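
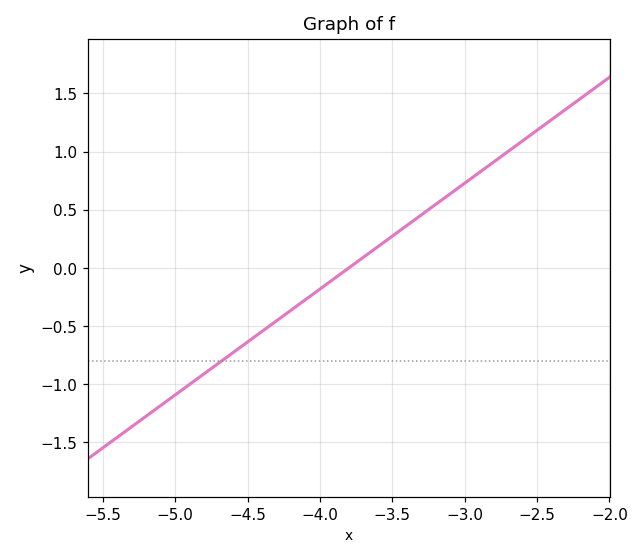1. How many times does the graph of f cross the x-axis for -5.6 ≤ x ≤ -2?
1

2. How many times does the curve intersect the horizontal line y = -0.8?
1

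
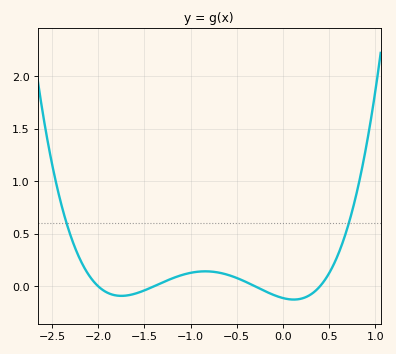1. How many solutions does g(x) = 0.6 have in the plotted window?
2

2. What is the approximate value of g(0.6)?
0.309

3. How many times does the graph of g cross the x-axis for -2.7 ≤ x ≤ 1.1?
4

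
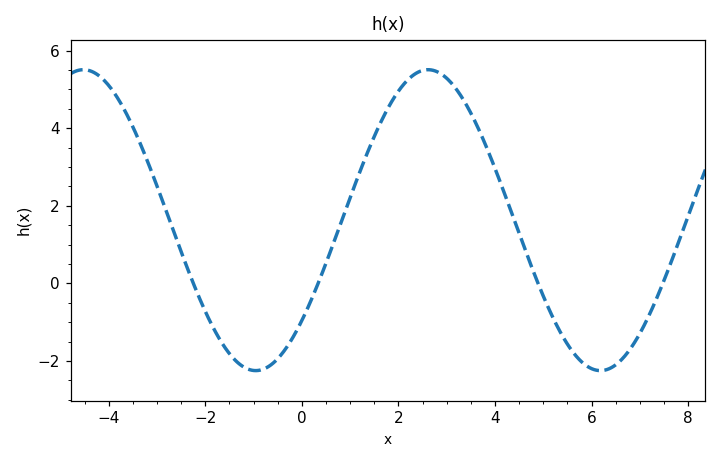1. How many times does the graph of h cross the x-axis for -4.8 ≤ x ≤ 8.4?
4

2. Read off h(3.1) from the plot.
5.2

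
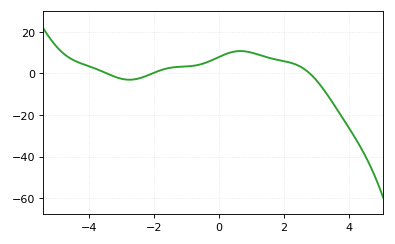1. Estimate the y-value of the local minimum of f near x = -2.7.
-3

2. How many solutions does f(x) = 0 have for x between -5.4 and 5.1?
3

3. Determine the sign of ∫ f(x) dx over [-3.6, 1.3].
positive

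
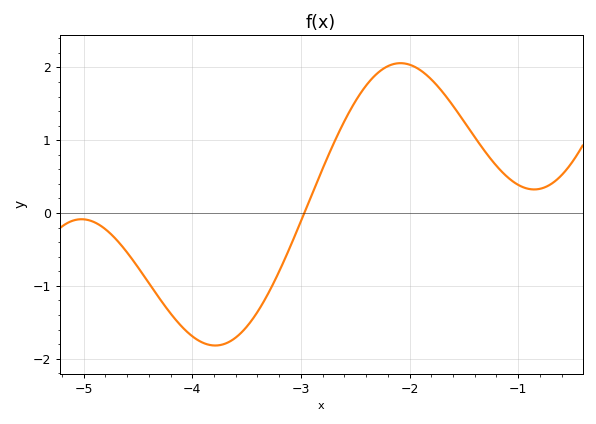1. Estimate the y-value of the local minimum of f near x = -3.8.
-1.8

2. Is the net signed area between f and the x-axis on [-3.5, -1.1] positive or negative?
positive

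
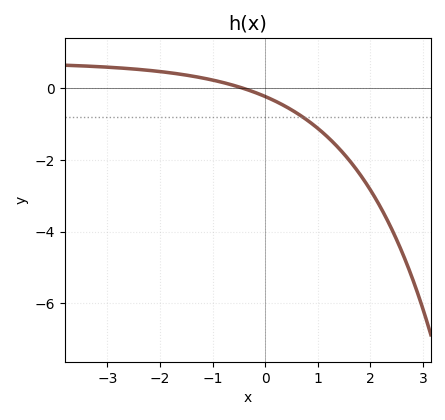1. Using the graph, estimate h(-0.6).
0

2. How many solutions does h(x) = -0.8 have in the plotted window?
1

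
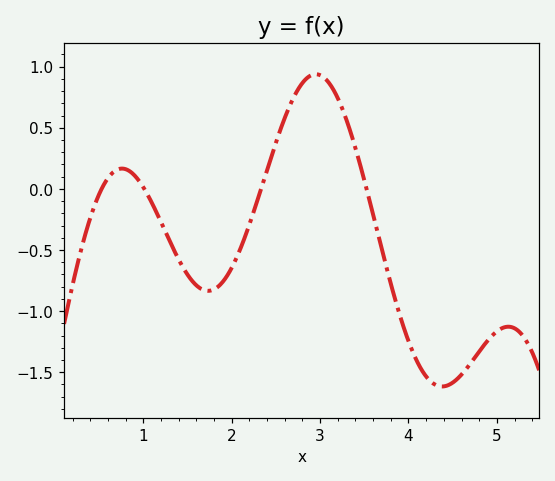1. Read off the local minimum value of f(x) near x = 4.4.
-1.62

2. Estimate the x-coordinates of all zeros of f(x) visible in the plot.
0.528, 1.01, 2.33, 3.53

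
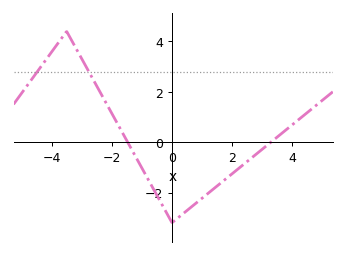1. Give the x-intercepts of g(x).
-1.4, 3.2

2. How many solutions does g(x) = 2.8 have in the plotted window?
2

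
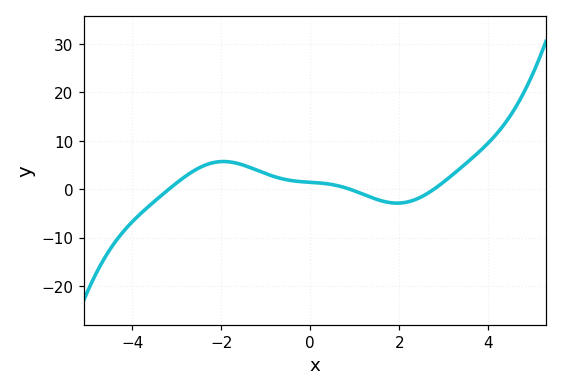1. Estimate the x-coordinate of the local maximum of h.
-2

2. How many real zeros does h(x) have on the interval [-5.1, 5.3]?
3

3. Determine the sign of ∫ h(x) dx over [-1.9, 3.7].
positive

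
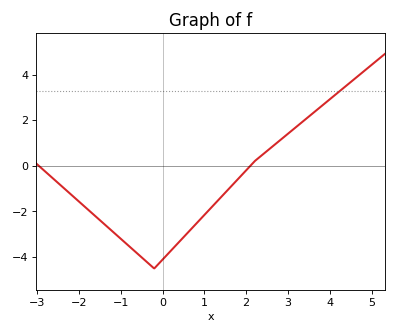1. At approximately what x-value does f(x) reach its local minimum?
-0.2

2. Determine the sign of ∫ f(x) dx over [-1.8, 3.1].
negative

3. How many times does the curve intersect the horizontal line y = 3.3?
1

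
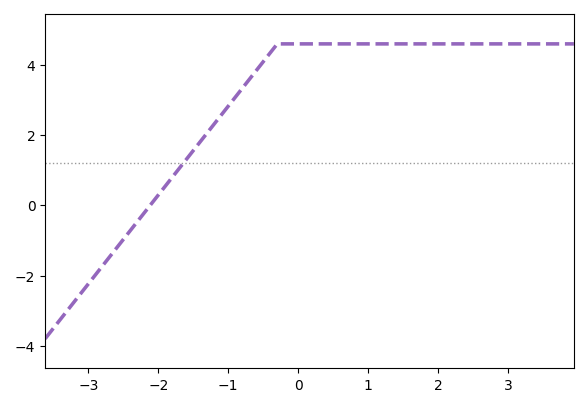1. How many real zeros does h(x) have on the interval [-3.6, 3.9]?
1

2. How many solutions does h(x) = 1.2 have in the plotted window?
1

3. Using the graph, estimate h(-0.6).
3.8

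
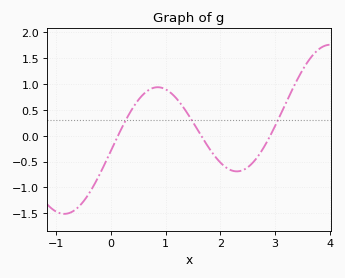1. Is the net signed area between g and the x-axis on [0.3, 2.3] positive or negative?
positive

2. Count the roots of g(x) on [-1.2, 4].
3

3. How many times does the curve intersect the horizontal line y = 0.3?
3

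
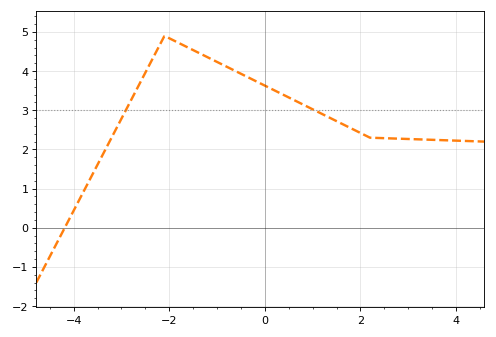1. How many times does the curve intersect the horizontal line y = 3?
2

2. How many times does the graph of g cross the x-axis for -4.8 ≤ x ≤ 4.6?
1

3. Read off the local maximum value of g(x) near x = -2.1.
4.9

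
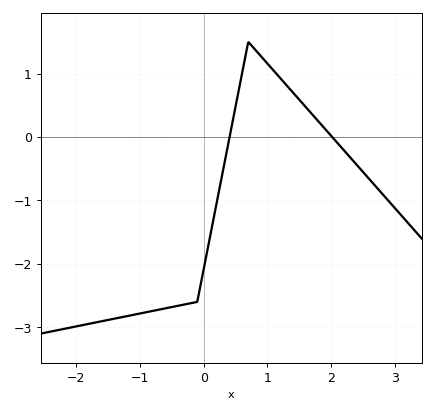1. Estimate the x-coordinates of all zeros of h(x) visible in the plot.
0.407, 2.02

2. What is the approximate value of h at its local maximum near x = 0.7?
1.5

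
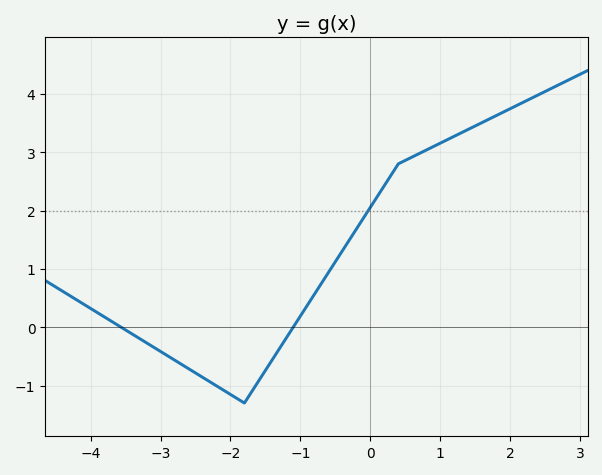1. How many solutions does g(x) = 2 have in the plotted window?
1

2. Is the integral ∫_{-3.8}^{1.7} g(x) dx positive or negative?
positive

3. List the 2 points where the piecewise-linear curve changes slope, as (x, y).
(-1.8, -1.3); (0.4, 2.8)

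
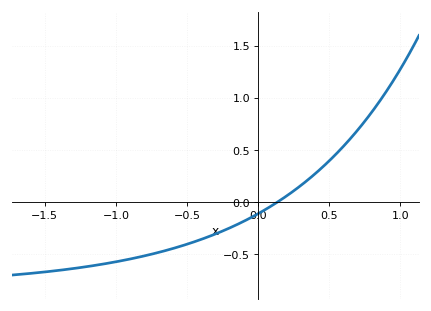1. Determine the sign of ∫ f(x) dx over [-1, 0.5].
negative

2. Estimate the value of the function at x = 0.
-0.11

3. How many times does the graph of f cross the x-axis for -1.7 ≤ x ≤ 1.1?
1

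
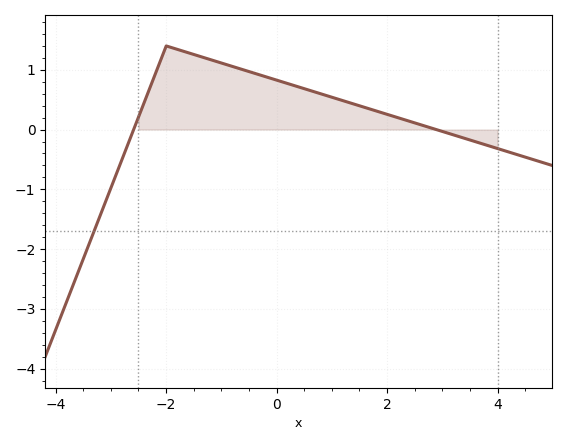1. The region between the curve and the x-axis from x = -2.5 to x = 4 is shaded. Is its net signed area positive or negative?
positive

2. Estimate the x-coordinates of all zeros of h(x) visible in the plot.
-2.6, 2.8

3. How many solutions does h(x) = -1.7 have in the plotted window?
1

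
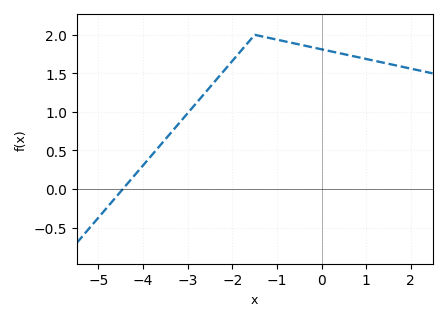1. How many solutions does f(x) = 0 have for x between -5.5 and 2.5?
1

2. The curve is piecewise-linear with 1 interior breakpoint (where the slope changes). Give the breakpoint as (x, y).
(-1.5, 2)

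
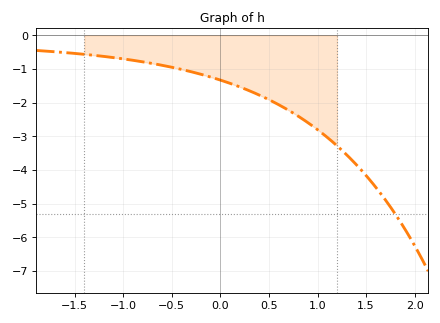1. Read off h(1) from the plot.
-2.8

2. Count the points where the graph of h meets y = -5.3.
1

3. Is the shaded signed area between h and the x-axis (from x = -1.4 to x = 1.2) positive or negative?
negative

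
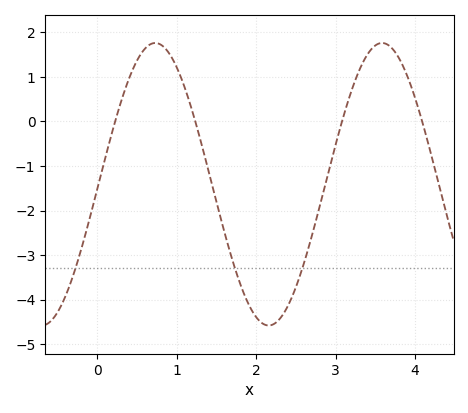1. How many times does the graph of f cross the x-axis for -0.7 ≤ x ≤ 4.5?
4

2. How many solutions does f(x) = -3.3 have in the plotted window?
3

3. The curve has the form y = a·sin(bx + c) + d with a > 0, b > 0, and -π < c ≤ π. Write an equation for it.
y = 3.17sin(2.2x - 0.03) - 1.41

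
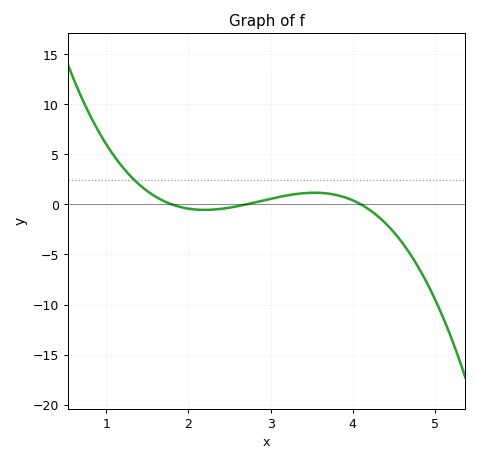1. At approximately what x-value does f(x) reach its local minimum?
2.2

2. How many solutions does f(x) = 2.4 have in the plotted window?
1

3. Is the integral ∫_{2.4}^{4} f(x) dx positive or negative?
positive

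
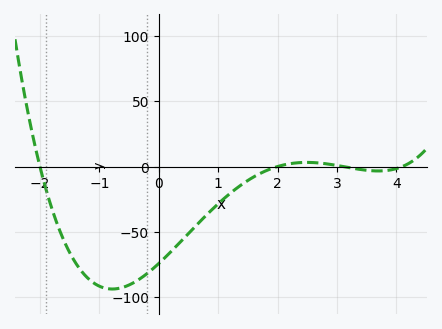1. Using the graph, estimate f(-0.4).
-88.3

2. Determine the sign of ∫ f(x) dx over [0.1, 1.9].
negative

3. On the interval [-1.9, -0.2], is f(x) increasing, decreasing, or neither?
neither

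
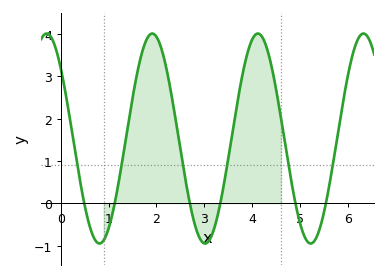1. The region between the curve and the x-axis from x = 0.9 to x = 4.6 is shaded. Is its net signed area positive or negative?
positive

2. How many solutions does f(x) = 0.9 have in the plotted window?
6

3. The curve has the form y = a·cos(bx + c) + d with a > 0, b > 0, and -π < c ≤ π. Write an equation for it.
y = 2.48cos(2.85x + 0.83) + 1.53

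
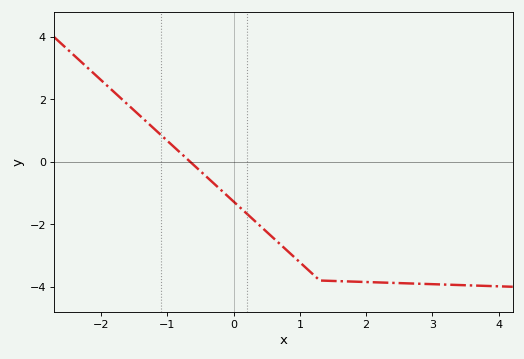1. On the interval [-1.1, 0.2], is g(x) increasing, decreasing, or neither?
decreasing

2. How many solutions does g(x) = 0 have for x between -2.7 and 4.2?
1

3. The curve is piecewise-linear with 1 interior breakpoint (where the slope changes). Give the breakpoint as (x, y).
(1.3, -3.8)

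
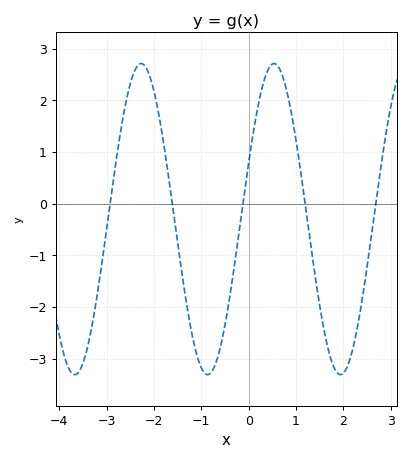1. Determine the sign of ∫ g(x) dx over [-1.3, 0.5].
negative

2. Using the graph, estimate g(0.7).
2.51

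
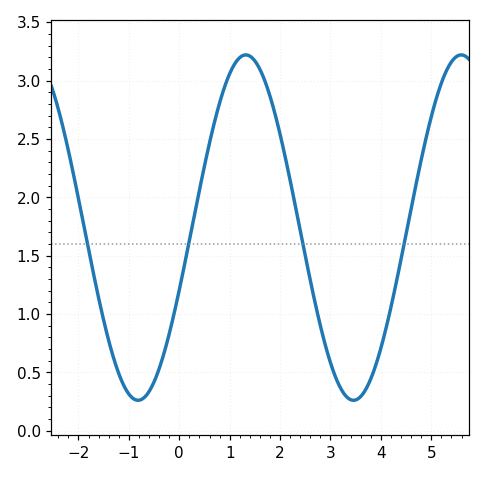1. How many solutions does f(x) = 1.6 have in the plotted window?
4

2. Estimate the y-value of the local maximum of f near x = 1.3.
3.2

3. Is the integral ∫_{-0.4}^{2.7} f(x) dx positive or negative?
positive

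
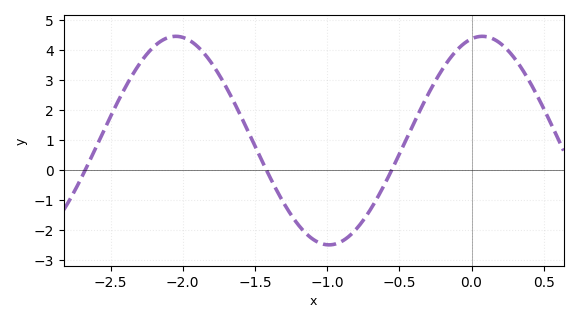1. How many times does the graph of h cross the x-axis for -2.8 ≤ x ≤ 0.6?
3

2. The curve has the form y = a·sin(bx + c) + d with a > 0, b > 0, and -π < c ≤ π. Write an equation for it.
y = 3.48sin(2.96x + 1.35) + 0.98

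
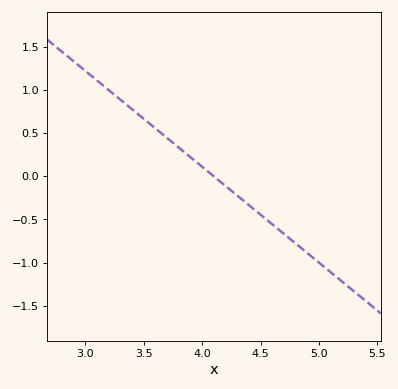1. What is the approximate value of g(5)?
-0.999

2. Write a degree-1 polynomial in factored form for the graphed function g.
y = -1.11(x - 4.1)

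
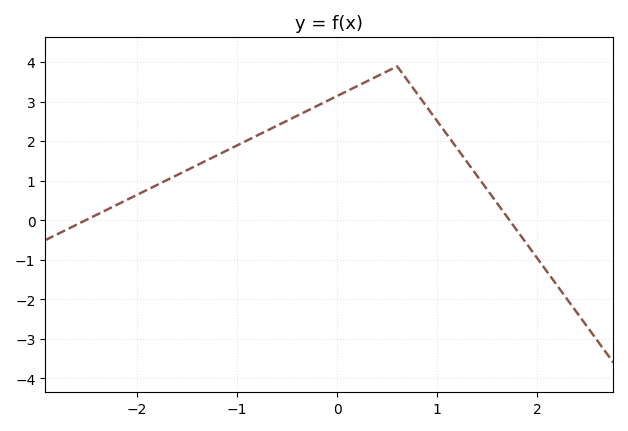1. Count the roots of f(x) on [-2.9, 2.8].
2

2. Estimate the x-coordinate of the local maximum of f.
0.6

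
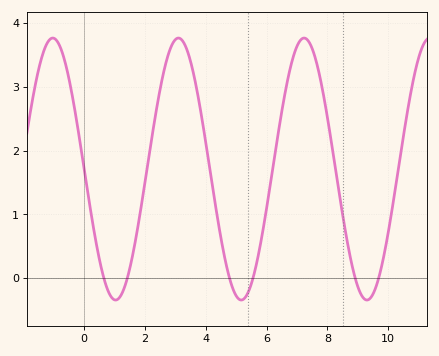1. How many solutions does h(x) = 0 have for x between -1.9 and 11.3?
6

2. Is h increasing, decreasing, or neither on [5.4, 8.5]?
neither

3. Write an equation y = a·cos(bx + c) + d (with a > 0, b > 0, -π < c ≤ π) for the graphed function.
y = 2.05cos(1.5x + 1.6) + 1.71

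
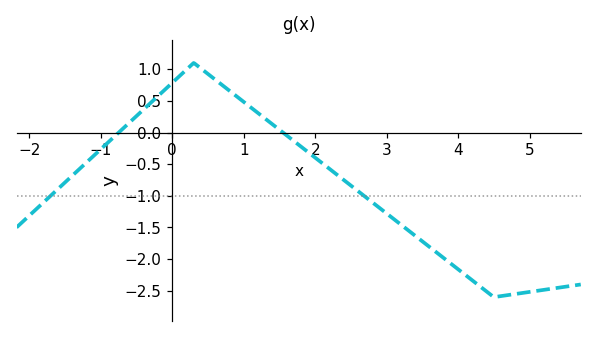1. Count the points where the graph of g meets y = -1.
2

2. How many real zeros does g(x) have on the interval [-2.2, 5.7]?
2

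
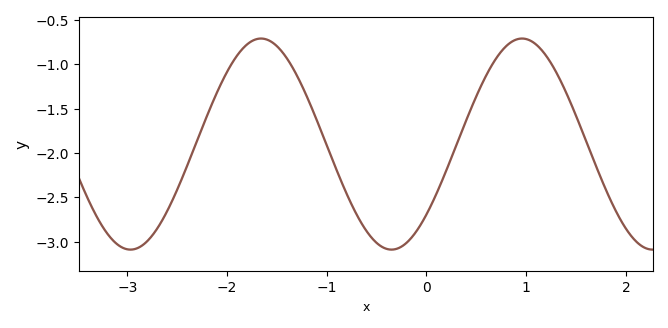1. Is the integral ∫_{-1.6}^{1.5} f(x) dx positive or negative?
negative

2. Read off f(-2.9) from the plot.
-3.05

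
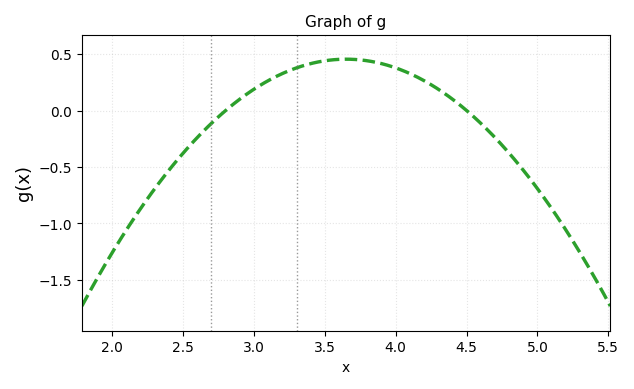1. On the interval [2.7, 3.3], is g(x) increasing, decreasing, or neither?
increasing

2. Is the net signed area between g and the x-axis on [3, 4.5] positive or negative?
positive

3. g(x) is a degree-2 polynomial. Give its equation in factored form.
y = -0.63(x - 2.8)(x - 4.5)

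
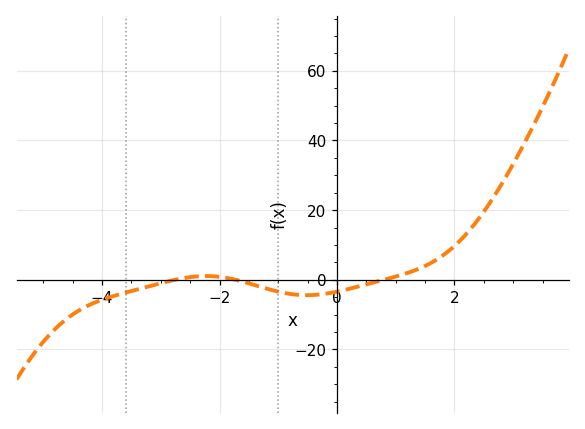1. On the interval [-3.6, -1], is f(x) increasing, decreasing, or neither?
neither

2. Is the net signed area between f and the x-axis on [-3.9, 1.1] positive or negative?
negative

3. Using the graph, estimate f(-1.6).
0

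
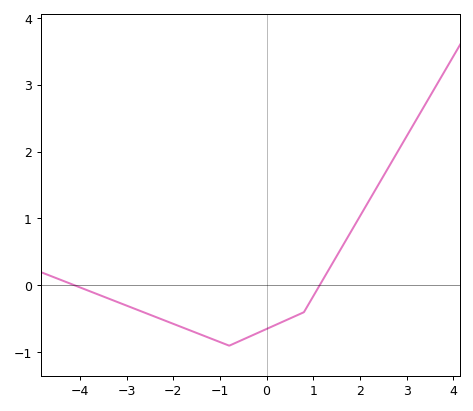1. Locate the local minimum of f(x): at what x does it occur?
-0.8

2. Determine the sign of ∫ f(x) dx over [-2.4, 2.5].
negative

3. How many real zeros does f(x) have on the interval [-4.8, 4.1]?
2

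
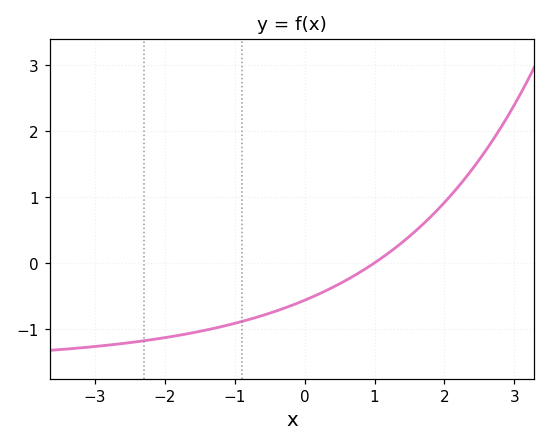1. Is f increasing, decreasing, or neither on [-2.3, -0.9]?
increasing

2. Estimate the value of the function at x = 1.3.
0.2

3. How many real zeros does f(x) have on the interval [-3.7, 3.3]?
1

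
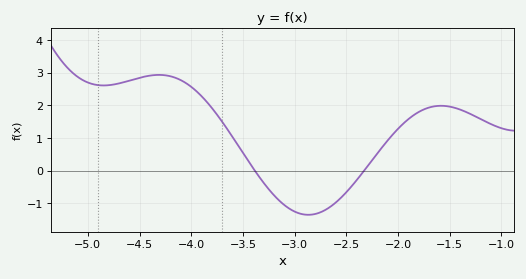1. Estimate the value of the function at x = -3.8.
1.9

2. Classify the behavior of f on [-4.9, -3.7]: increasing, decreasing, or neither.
neither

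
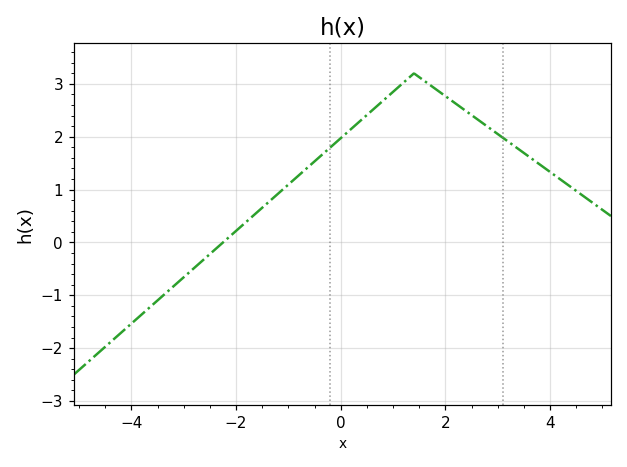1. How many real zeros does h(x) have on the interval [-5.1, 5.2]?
1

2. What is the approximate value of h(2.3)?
2.55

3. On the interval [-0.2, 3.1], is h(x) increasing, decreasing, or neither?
neither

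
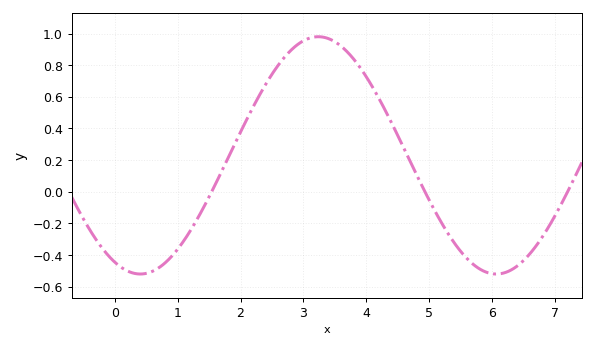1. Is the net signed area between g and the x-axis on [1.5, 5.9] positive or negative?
positive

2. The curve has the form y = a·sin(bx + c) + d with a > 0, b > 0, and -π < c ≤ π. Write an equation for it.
y = 0.75sin(1.11x - 2.02) + 0.23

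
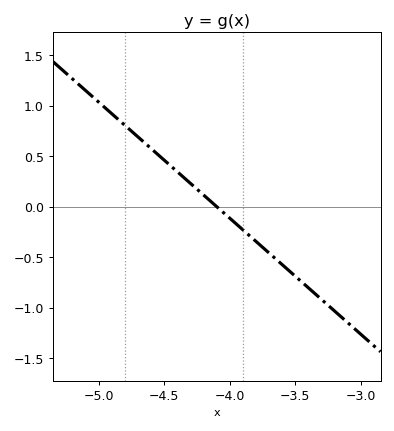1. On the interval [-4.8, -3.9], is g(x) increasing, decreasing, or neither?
decreasing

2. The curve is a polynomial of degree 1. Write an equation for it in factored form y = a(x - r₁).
y = -1.15(x + 4.1)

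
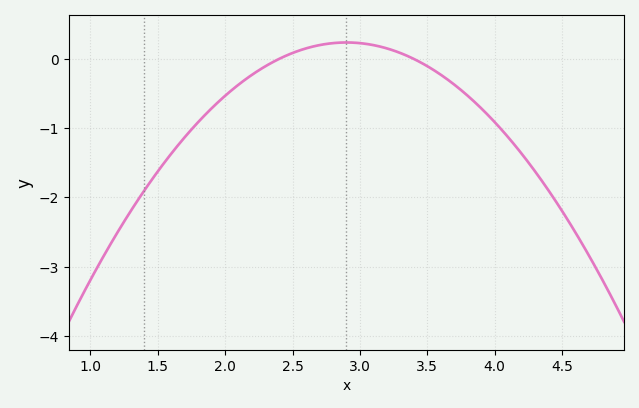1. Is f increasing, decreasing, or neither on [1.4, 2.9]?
increasing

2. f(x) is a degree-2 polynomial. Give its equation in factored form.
y = -0.95(x - 2.4)(x - 3.4)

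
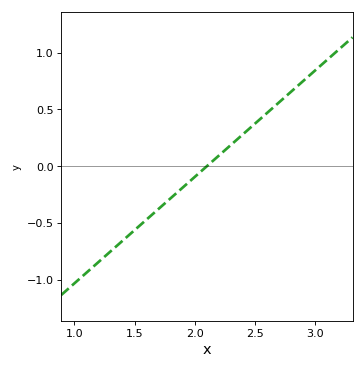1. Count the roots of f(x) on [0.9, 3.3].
1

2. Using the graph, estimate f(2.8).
0.658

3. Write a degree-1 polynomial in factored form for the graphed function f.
y = 0.94(x - 2.1)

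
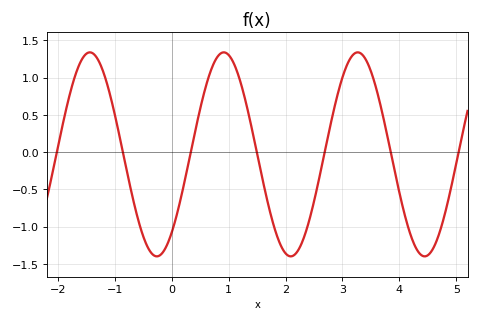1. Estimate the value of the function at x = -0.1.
-1.27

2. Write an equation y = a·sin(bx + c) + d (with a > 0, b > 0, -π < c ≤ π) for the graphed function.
y = 1.37sin(2.67x - 0.87) - 0.03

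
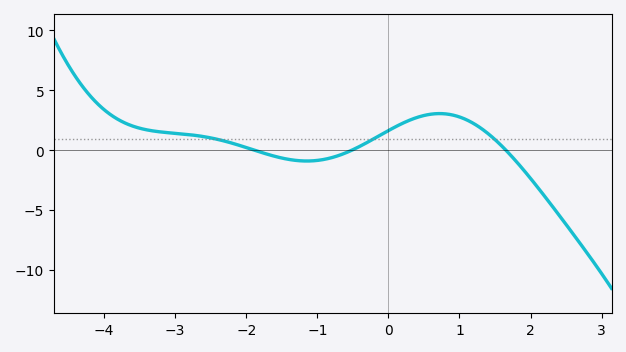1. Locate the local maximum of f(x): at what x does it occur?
0.8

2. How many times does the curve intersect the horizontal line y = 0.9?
3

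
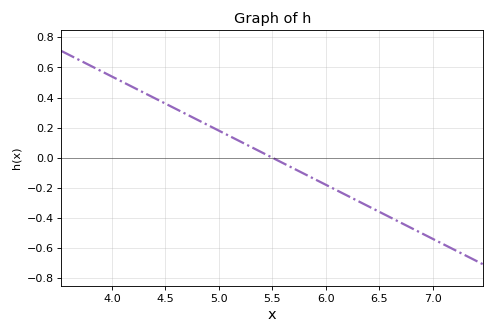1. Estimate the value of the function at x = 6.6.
-0.4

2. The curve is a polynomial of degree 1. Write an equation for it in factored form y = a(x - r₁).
y = -0.36(x - 5.5)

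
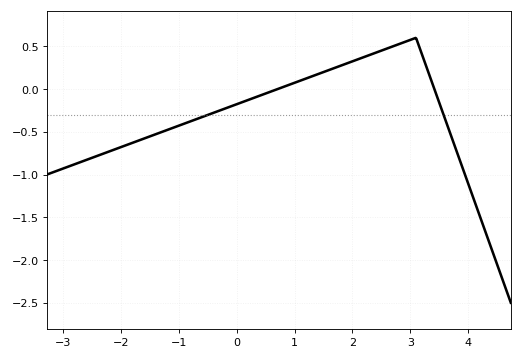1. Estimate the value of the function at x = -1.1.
-0.45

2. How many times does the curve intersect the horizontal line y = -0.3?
2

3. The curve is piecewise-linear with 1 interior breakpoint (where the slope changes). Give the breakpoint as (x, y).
(3.1, 0.6)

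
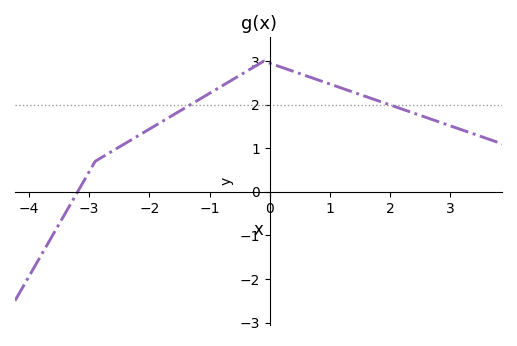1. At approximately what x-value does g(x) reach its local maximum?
-0.1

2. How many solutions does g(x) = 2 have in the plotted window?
2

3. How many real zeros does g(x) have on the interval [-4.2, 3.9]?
1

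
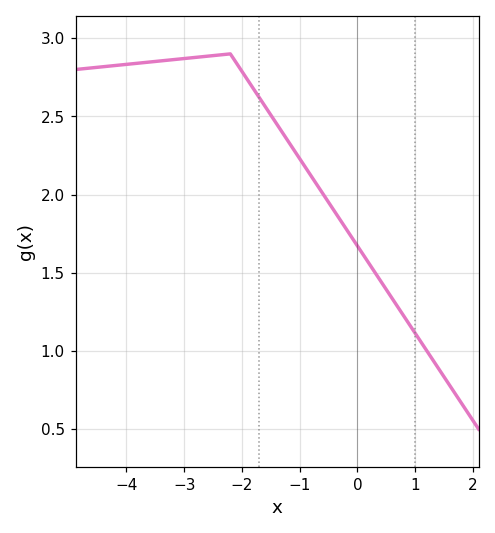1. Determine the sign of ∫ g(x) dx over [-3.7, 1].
positive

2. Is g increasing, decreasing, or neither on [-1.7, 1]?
decreasing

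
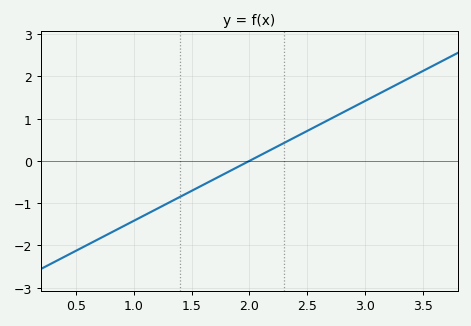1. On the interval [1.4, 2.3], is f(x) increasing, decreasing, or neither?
increasing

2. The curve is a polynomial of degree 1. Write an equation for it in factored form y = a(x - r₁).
y = 1.42(x - 2)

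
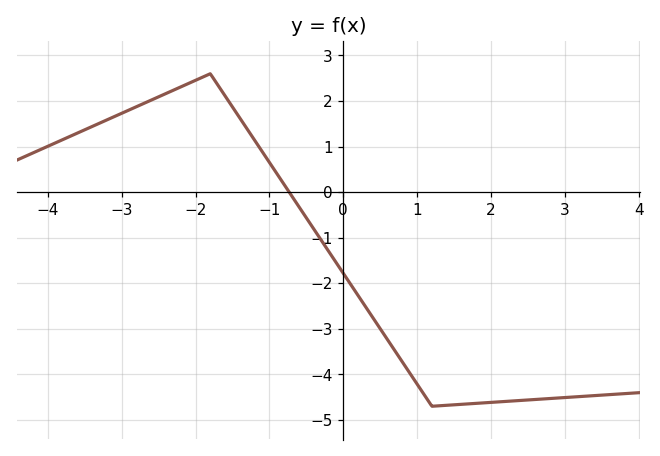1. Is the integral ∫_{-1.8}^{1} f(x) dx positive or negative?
negative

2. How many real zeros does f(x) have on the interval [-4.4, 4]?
1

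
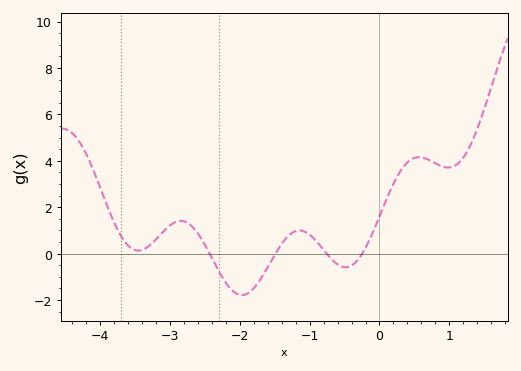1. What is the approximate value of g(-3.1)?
1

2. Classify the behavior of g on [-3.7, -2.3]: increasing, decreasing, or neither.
neither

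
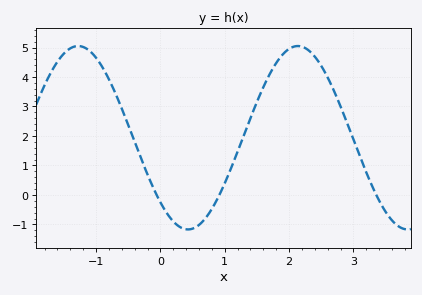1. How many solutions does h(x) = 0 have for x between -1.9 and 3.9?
3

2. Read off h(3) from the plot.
1.9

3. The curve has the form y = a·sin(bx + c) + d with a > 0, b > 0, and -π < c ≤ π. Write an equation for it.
y = 3.11sin(1.8x - 2.4) + 1.94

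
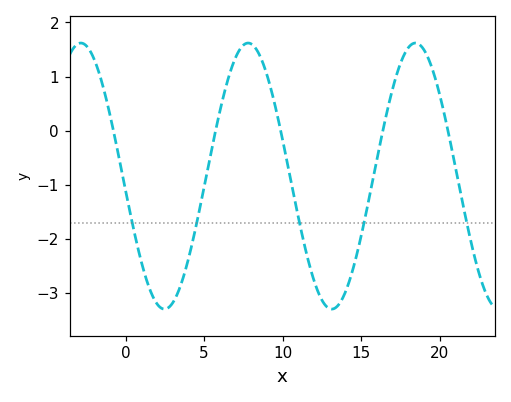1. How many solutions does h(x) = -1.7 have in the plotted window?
5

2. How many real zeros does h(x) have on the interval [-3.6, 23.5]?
5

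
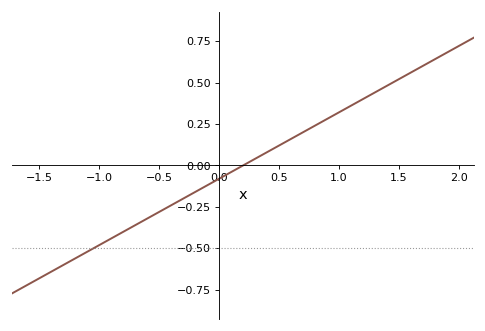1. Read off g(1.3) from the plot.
0.44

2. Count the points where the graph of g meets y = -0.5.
1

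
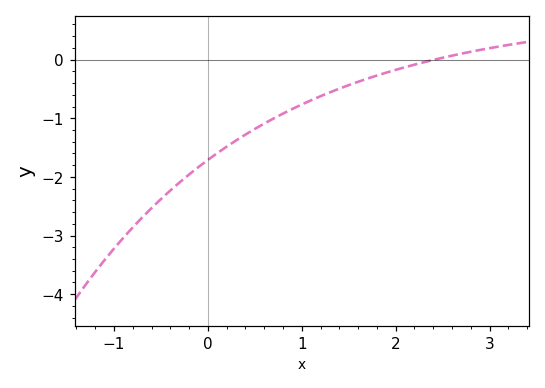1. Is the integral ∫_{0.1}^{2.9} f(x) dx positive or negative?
negative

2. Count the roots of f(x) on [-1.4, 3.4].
1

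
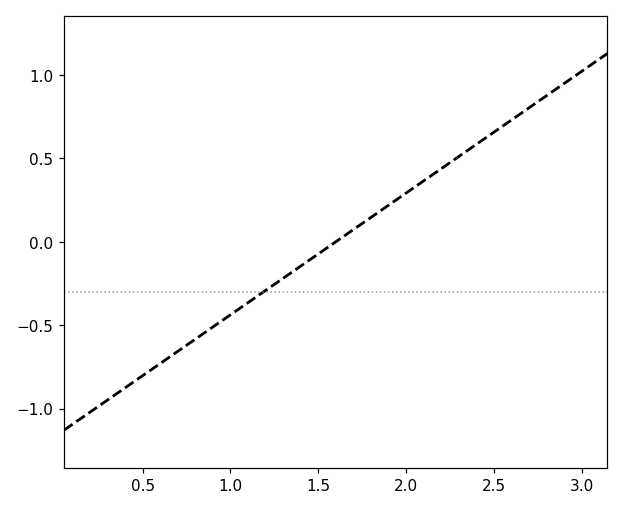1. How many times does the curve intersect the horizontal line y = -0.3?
1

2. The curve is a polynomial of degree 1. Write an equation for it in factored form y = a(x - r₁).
y = 0.73(x - 1.6)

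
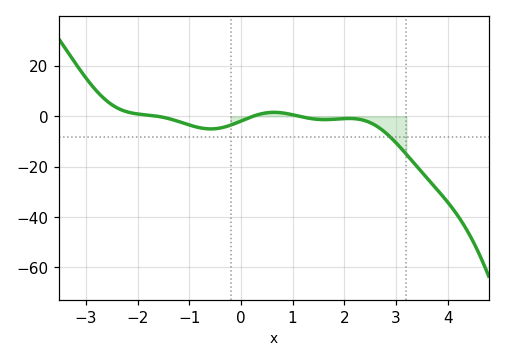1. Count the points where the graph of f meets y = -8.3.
1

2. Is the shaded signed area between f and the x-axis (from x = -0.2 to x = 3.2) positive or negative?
negative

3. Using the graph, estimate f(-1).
-3.44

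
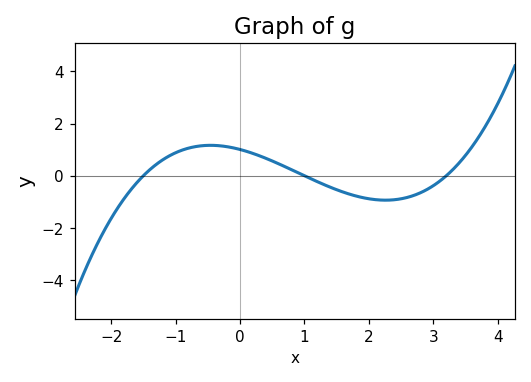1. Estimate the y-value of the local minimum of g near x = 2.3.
-0.935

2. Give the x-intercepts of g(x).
-1.5, 1, 3.2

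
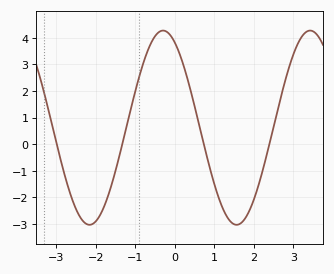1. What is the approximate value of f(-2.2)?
-3.02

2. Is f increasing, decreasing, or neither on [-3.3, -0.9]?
neither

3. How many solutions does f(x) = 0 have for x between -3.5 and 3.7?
4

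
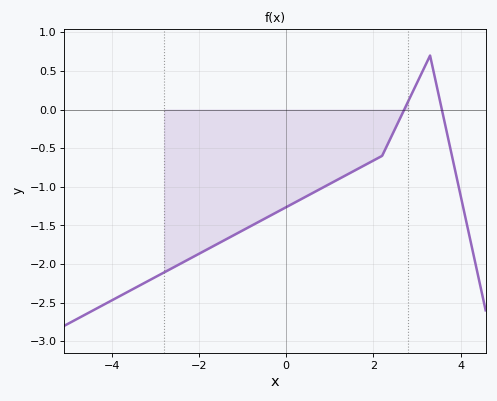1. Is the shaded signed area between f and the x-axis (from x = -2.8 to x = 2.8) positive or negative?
negative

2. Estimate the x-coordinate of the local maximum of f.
3.2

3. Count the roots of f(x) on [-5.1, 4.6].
2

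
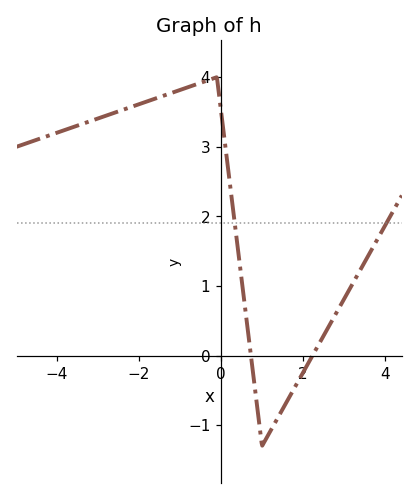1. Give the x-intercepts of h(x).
0.73, 2.23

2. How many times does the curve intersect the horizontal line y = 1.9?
2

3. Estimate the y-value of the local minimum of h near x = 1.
-1.3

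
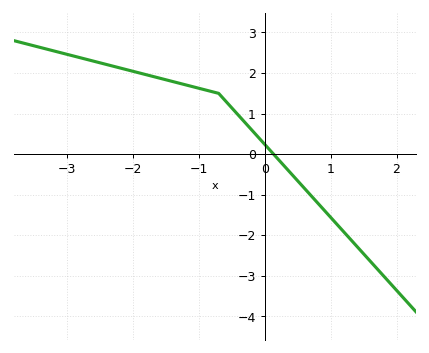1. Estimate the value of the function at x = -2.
2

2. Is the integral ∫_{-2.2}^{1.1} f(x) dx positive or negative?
positive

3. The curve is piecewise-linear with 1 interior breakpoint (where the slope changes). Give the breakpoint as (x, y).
(-0.7, 1.5)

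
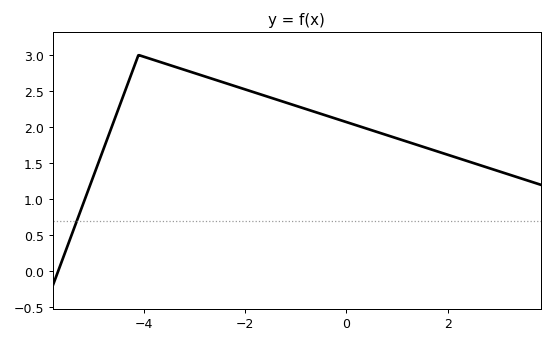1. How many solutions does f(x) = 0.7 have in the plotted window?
1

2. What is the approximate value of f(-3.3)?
2.82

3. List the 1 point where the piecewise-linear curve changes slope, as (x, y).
(-4.1, 3)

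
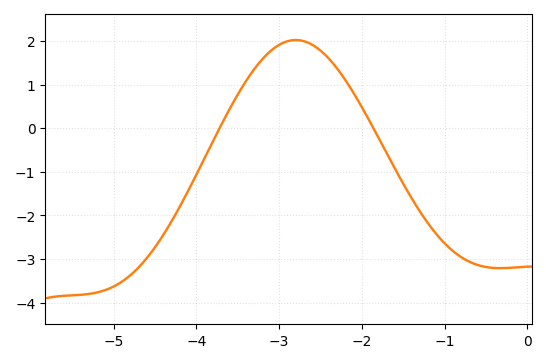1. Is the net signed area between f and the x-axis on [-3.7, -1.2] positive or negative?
positive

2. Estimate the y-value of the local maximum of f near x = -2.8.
2.02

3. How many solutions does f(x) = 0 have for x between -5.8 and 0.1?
2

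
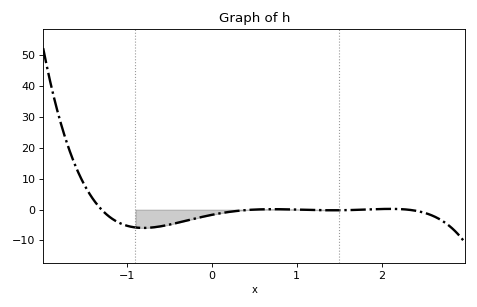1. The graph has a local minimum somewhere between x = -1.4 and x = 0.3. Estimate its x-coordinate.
-0.8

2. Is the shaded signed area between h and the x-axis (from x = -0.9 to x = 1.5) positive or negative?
negative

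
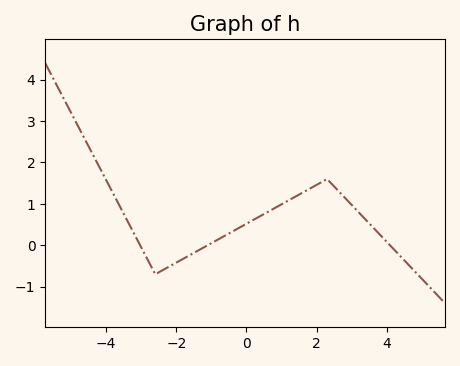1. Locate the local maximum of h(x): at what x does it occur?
2.3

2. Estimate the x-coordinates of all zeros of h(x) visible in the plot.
-3.03, -1.11, 4.09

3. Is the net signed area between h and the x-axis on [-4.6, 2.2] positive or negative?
positive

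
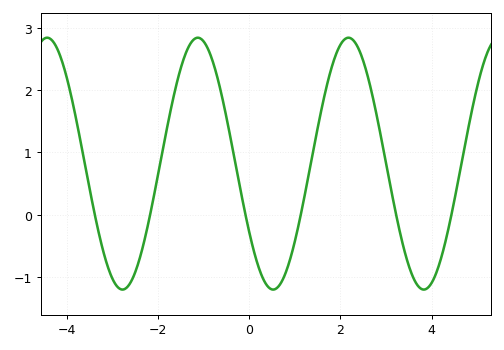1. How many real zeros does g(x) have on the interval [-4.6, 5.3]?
6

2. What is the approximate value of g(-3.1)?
-0.85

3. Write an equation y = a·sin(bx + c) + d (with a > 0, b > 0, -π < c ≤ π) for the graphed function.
y = 2.02sin(1.9x - 2.56) + 0.82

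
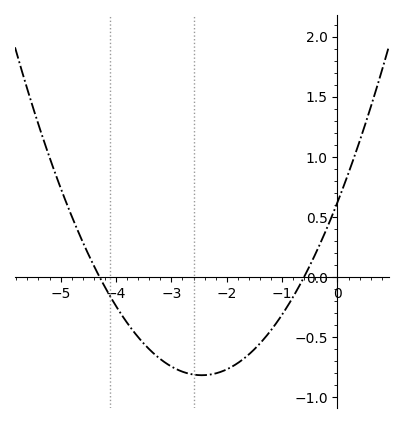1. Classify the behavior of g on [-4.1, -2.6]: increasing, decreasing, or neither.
decreasing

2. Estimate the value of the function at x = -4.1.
-0.15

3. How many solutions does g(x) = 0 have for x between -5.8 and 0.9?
2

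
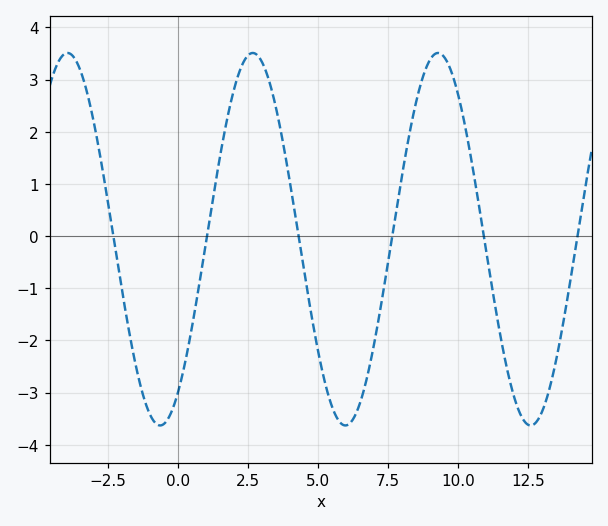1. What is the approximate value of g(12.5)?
-3.6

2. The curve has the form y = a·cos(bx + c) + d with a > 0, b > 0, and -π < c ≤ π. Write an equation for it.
y = 3.57cos(0.95x - 2.5) - 0.06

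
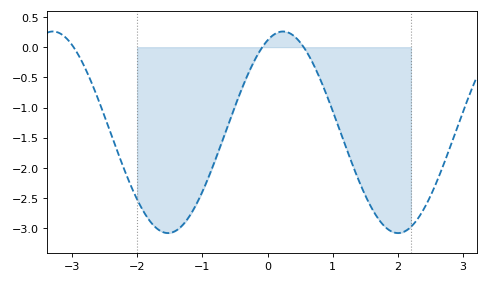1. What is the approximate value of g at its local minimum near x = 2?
-3.08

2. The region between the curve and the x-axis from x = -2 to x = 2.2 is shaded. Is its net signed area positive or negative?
negative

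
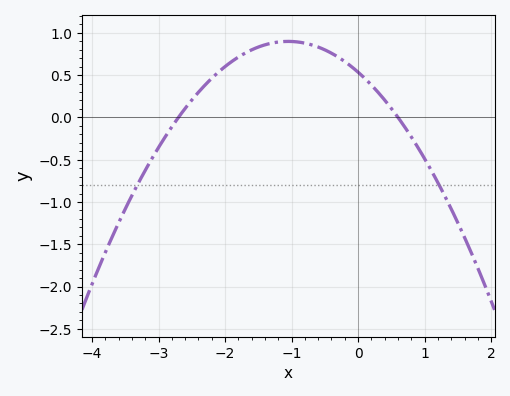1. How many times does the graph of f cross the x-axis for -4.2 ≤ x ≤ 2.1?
2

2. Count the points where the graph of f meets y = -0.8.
2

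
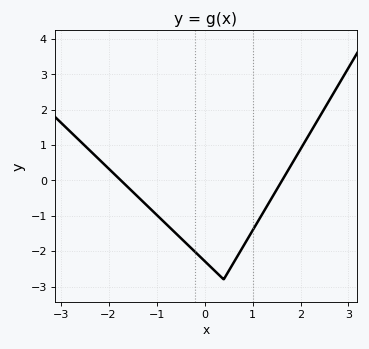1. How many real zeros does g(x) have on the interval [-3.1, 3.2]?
2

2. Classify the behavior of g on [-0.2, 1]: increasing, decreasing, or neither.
neither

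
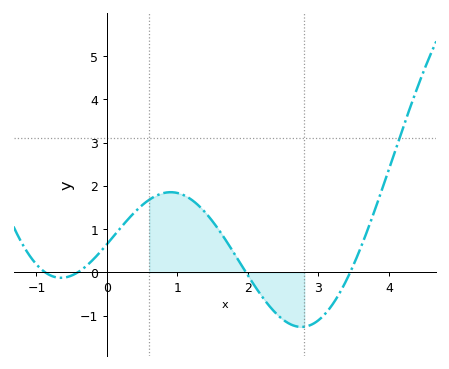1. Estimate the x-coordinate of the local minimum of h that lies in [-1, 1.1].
-0.7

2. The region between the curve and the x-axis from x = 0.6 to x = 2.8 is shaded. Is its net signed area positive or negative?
positive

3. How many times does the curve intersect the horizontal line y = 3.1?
1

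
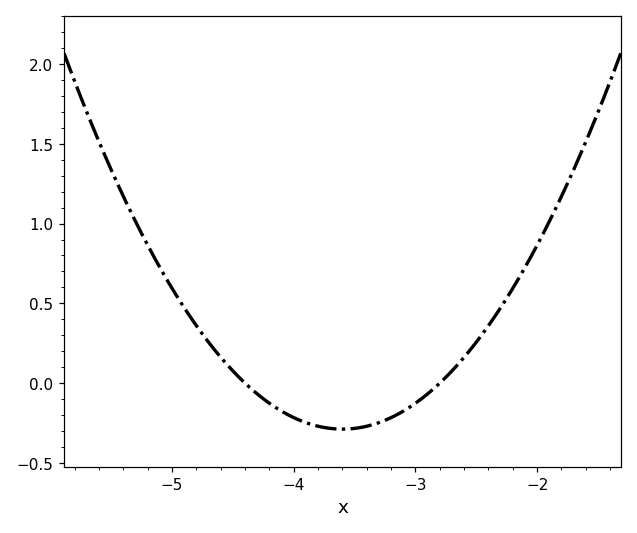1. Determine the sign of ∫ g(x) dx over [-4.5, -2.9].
negative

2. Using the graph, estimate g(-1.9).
1.01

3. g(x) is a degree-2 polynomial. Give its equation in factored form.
y = 0.45(x + 4.4)(x + 2.8)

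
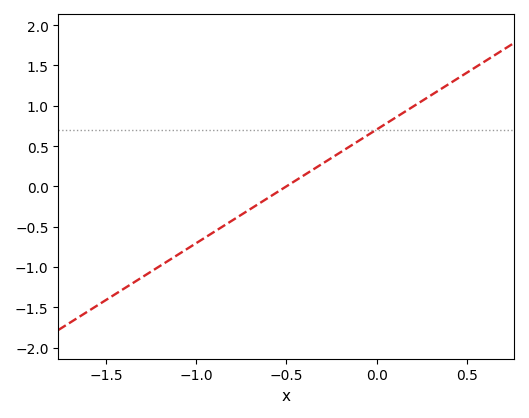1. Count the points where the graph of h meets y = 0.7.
1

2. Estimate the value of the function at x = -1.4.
-1.25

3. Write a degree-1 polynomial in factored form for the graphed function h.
y = 1.41(x + 0.5)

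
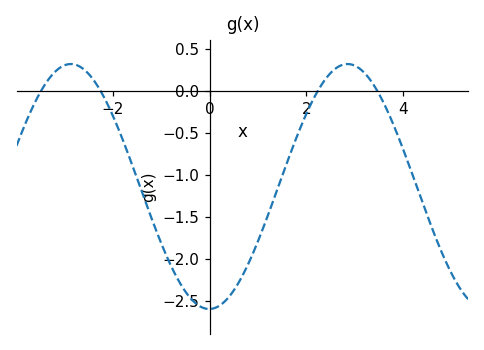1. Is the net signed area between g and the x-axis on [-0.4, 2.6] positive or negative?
negative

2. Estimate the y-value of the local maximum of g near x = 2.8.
0.3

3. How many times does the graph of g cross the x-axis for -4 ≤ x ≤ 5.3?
4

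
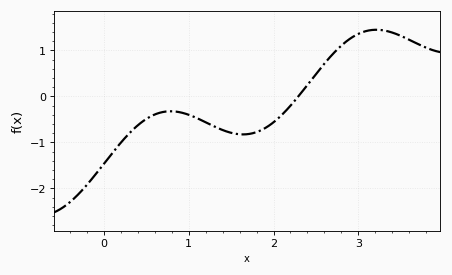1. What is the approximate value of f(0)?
-1.46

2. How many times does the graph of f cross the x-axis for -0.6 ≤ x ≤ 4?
1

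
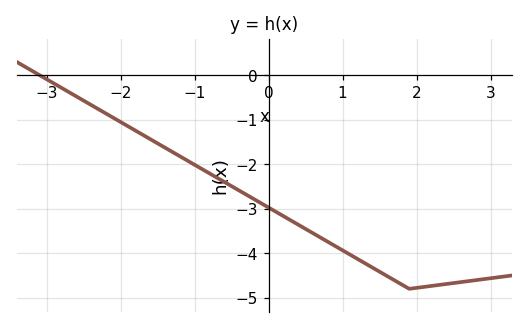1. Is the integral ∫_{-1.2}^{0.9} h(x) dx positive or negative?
negative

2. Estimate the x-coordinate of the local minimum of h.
1.9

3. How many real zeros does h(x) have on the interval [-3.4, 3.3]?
1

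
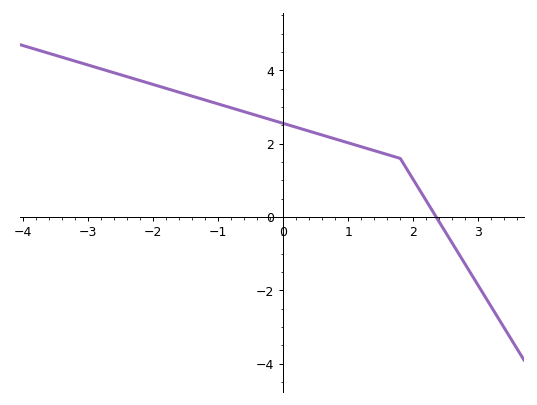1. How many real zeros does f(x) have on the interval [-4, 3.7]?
1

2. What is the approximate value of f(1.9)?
1.4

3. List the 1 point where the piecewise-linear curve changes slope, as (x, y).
(1.8, 1.6)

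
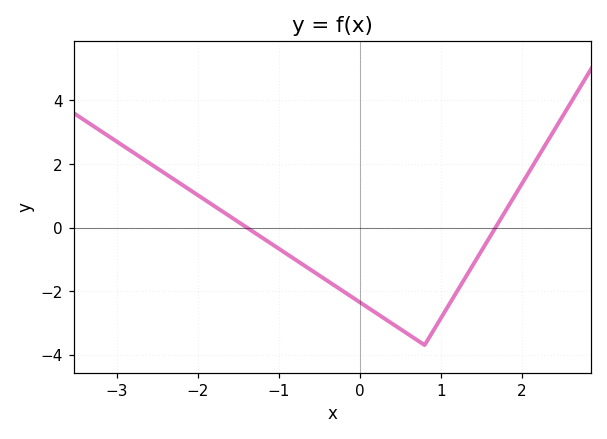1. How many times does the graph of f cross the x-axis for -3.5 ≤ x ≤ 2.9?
2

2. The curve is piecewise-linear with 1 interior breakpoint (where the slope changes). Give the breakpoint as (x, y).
(0.8, -3.7)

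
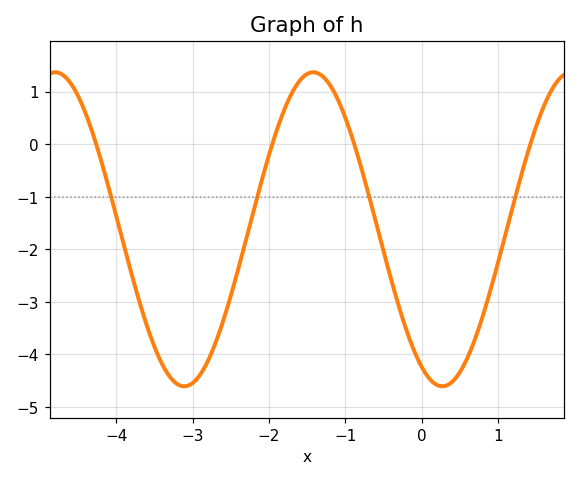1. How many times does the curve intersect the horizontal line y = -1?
4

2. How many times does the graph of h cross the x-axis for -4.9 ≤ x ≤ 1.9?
4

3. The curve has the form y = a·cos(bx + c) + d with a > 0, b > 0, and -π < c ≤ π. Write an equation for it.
y = 2.99cos(1.86x + 2.64) - 1.62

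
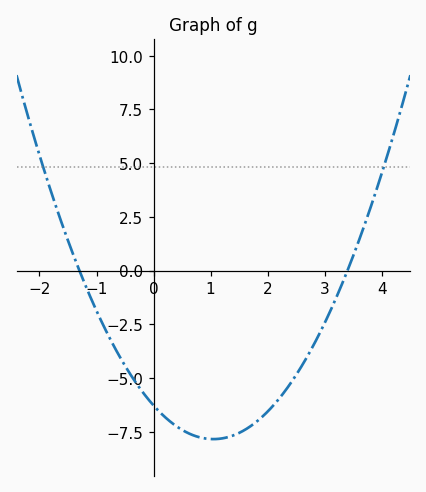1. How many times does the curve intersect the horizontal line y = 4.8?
2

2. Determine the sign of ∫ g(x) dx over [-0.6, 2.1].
negative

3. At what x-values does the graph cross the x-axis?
-1.3, 3.4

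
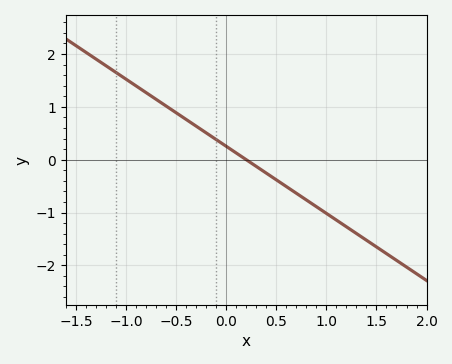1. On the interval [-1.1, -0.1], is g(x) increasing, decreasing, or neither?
decreasing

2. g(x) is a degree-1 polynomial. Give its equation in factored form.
y = -1.27(x - 0.2)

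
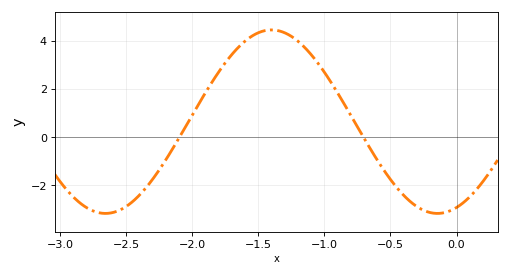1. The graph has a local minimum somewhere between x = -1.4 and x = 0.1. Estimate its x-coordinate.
-0.145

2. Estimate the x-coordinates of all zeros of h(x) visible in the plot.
-2.1, -0.705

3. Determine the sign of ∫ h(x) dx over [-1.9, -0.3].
positive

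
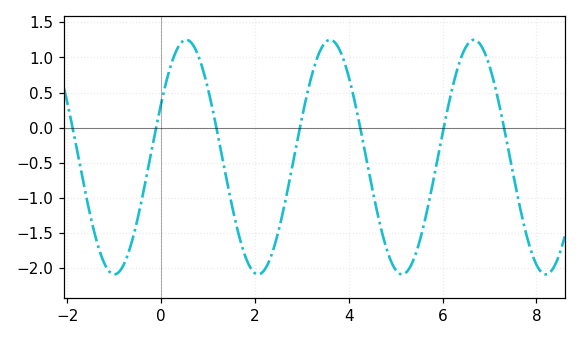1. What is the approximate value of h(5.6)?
-1.4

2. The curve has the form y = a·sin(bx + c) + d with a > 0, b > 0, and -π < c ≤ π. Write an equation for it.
y = 1.67sin(2x + 0.47) - 0.42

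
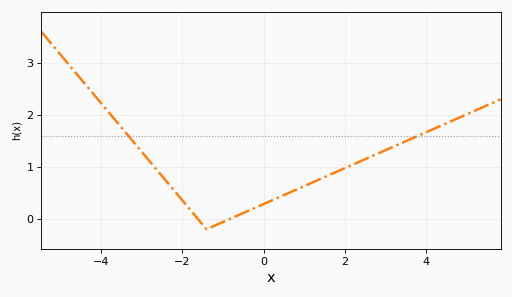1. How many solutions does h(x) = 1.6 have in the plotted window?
2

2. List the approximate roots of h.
-1.61, -0.822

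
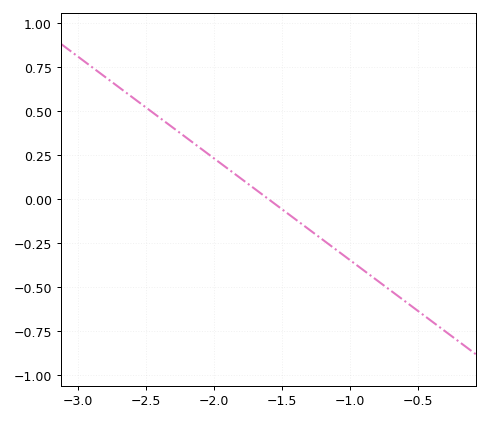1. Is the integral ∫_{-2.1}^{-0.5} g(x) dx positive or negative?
negative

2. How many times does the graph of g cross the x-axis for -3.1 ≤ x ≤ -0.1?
1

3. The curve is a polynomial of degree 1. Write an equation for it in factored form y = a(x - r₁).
y = -0.58(x + 1.6)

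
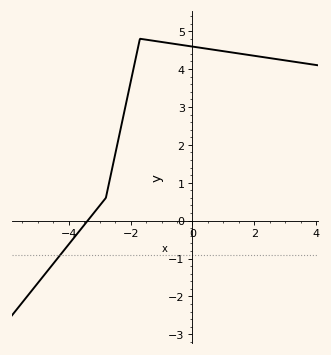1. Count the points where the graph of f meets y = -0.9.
1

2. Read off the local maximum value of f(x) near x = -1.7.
4.8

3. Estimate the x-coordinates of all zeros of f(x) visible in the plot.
-3.4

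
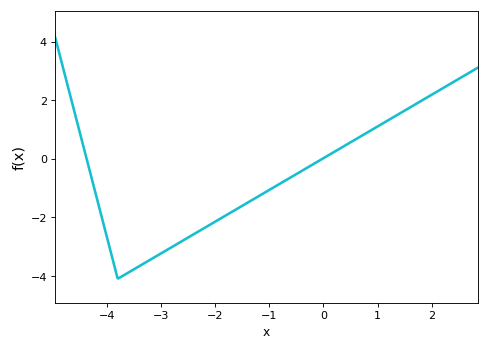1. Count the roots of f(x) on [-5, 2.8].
2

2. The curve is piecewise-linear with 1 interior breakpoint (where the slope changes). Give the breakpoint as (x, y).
(-3.8, -4.1)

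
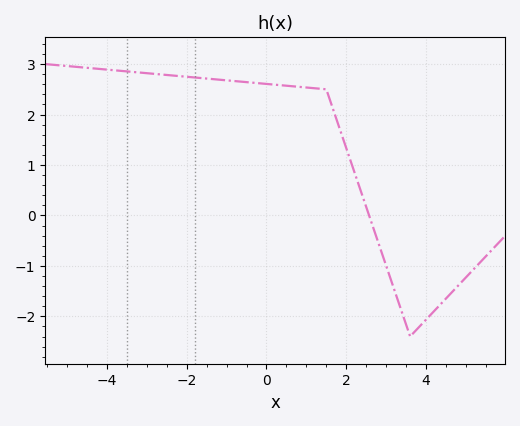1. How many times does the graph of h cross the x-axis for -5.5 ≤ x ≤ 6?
1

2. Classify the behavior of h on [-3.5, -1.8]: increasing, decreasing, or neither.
decreasing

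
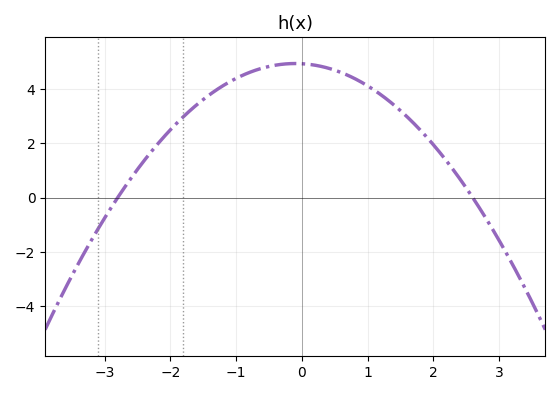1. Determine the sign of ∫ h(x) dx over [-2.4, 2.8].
positive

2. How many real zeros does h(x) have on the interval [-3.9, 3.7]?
2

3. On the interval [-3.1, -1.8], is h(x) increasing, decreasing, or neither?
increasing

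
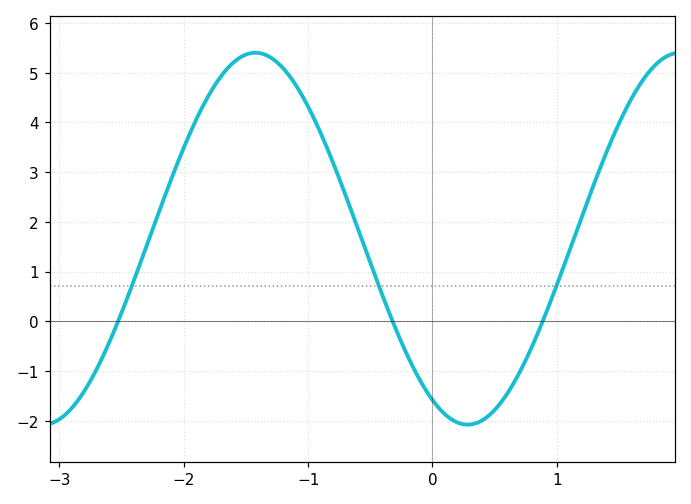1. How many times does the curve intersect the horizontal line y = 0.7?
3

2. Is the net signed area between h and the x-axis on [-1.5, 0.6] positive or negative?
positive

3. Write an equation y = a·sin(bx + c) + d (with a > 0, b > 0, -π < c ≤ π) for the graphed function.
y = 3.74sin(1.8x - 2.1) + 1.66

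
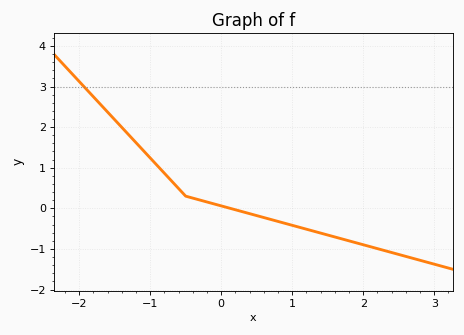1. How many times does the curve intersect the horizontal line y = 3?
1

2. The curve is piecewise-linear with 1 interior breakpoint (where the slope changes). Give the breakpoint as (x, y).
(-0.5, 0.3)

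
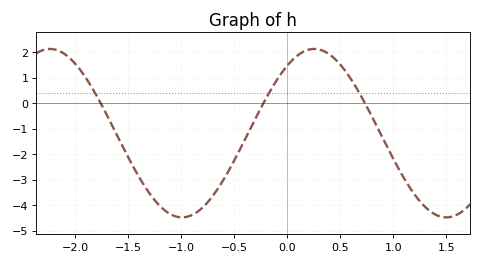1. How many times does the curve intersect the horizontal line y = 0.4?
3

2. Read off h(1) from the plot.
-2.18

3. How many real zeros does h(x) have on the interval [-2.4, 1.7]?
3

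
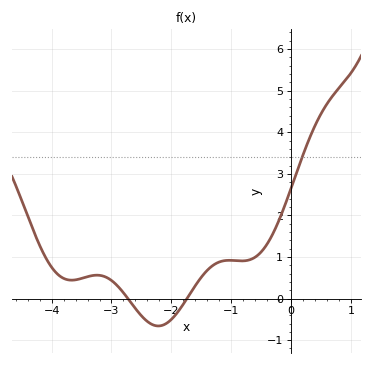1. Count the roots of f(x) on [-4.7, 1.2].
2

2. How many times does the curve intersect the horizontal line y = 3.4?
1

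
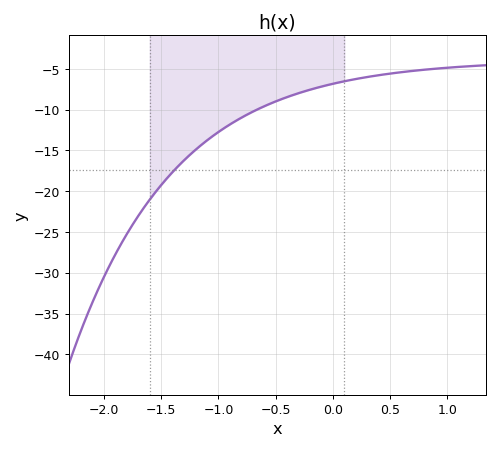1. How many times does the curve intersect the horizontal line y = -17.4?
1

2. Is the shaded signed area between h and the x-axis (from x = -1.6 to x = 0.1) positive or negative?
negative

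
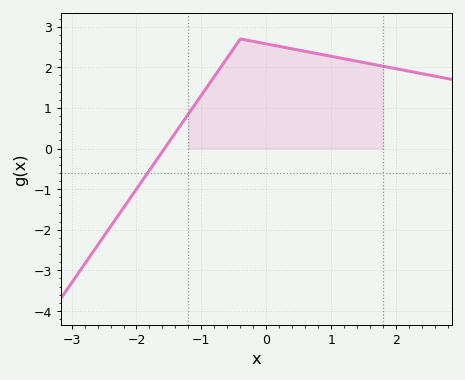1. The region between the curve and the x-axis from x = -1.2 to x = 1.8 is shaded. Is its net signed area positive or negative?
positive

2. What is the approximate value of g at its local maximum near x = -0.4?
2.7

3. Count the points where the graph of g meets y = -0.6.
1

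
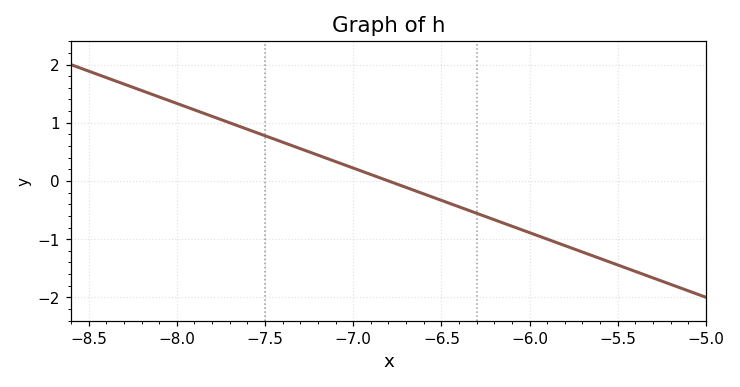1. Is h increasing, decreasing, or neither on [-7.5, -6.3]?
decreasing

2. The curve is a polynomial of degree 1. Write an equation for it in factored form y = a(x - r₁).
y = -1.11(x + 6.8)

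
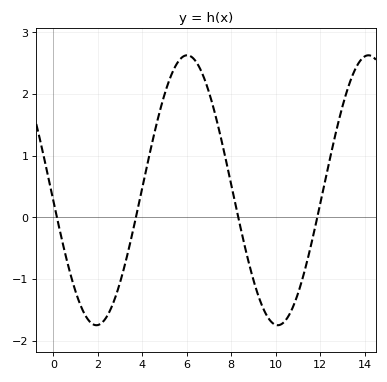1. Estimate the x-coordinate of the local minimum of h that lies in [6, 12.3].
10.1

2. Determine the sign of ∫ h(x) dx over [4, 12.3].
positive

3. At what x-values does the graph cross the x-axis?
0.16, 3.71, 8.32, 11.9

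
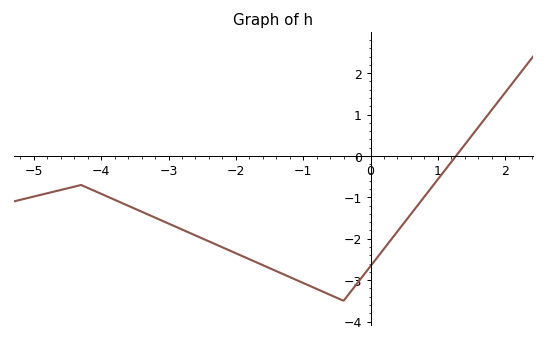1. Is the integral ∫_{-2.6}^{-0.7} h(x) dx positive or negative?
negative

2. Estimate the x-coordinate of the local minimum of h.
-0.4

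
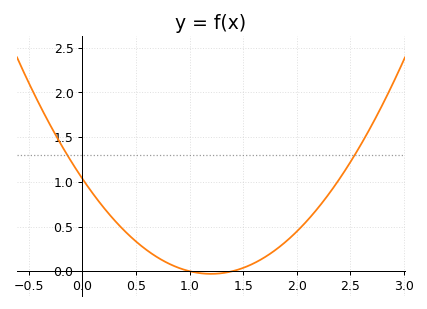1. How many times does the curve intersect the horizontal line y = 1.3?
2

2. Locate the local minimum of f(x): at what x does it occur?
1.2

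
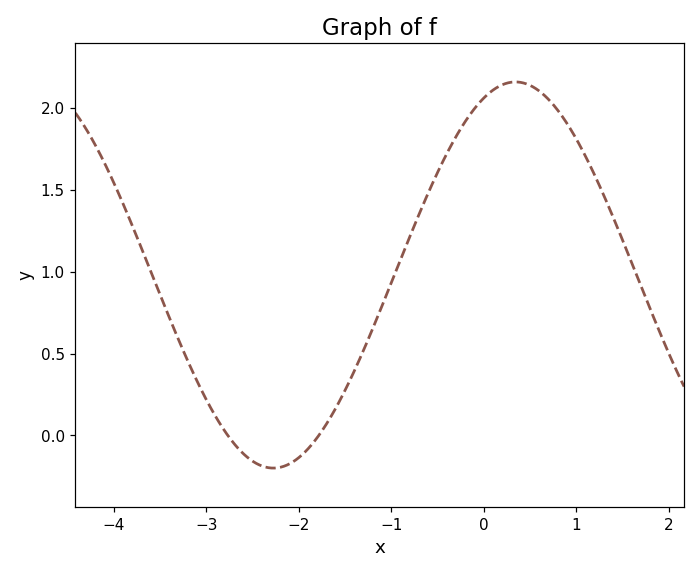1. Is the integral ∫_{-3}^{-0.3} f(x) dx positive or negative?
positive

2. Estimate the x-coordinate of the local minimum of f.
-2.3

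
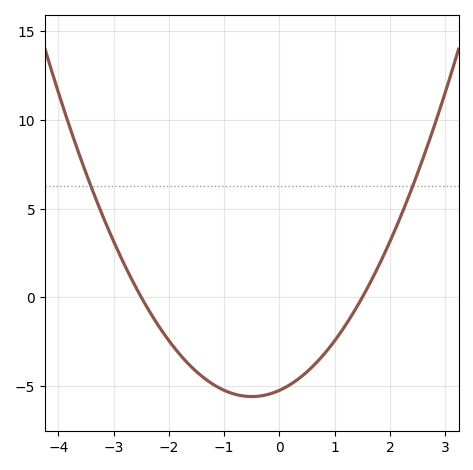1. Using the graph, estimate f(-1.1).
-5.1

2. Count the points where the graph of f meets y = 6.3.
2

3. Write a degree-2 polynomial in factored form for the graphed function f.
y = 1.4(x + 2.5)(x - 1.5)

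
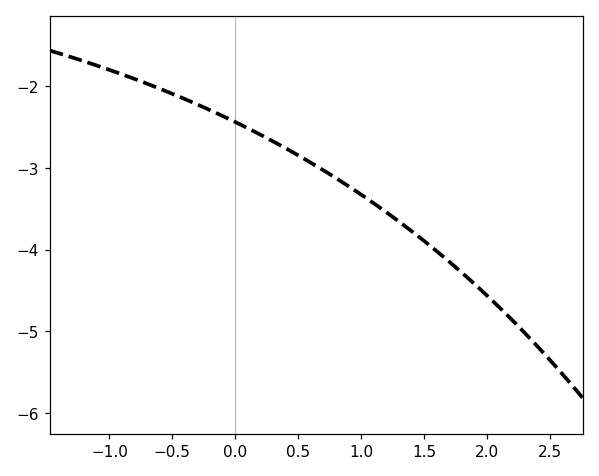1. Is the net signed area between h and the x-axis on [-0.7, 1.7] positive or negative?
negative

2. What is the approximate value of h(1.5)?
-3.89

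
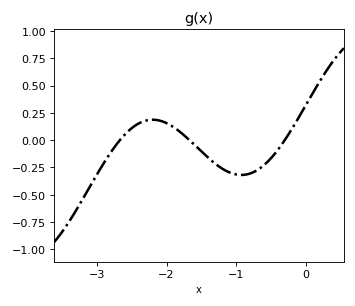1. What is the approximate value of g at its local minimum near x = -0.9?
-0.3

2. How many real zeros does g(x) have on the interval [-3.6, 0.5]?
3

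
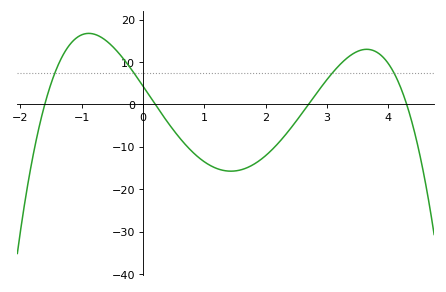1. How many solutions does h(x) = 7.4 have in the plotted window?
4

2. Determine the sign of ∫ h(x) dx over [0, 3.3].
negative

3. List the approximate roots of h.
-1.6, 0.2, 2.7, 4.3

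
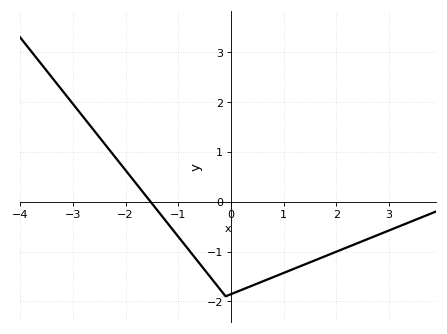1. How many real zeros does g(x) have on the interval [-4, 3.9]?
1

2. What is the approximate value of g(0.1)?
-1.8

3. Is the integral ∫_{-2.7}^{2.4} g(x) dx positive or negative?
negative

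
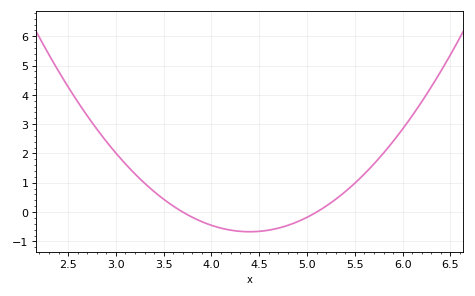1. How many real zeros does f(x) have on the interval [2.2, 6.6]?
2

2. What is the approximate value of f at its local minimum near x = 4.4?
-0.7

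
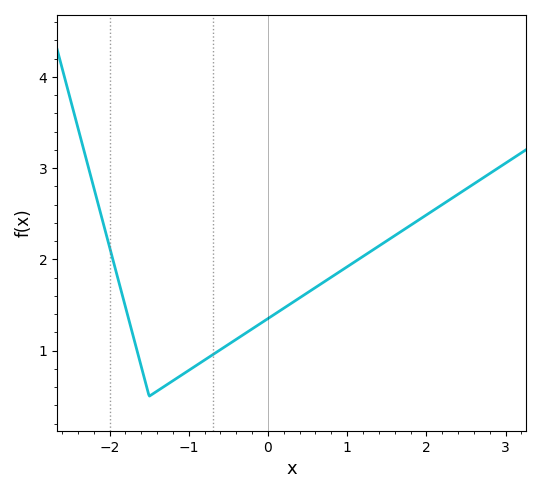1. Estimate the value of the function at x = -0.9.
0.841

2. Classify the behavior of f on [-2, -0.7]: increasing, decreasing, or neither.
neither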